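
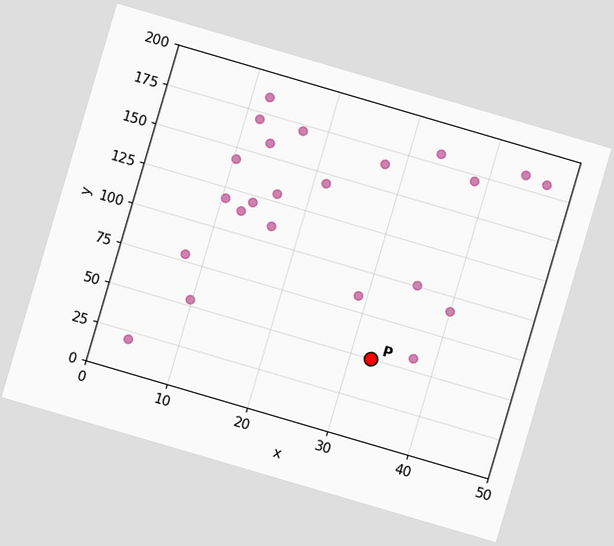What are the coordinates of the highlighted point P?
(32.5, 50)

The chart is tilted about 16° clockwise. Following the gridlines from P to each axis, P sits at (32.5, 50).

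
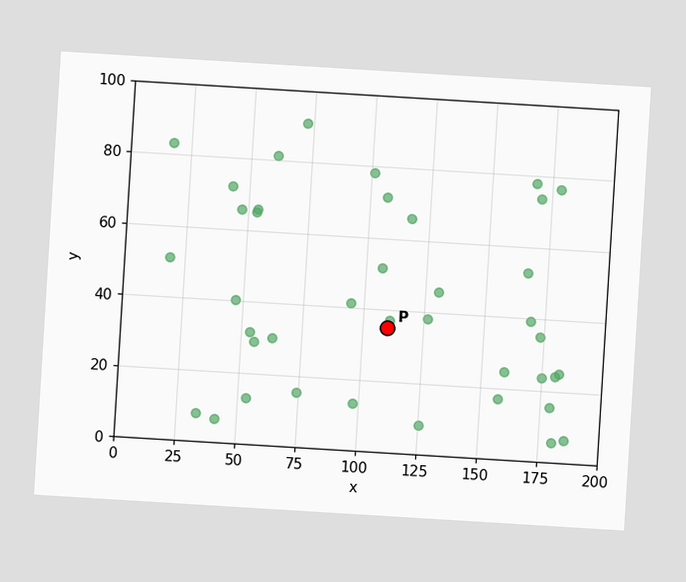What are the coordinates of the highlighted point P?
(110, 35)

The chart is tilted about 3° clockwise. Following the gridlines from P to each axis, P sits at (110, 35).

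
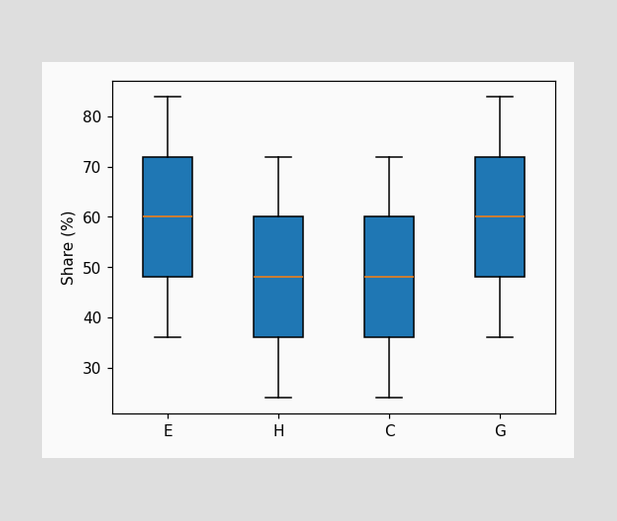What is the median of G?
The median line in the G box sits at 60%.

60%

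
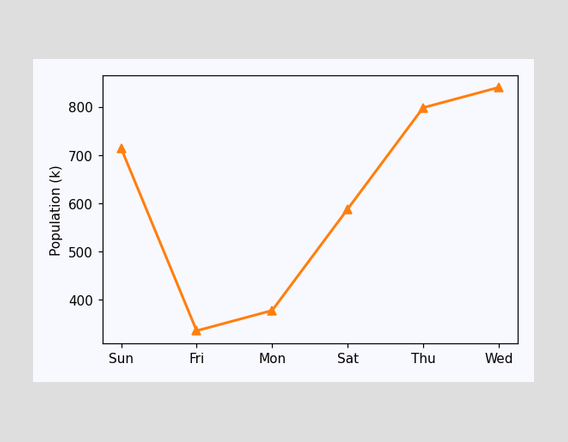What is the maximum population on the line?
840k

The highest point is at Wed, and reading across to the y-axis gives 840k.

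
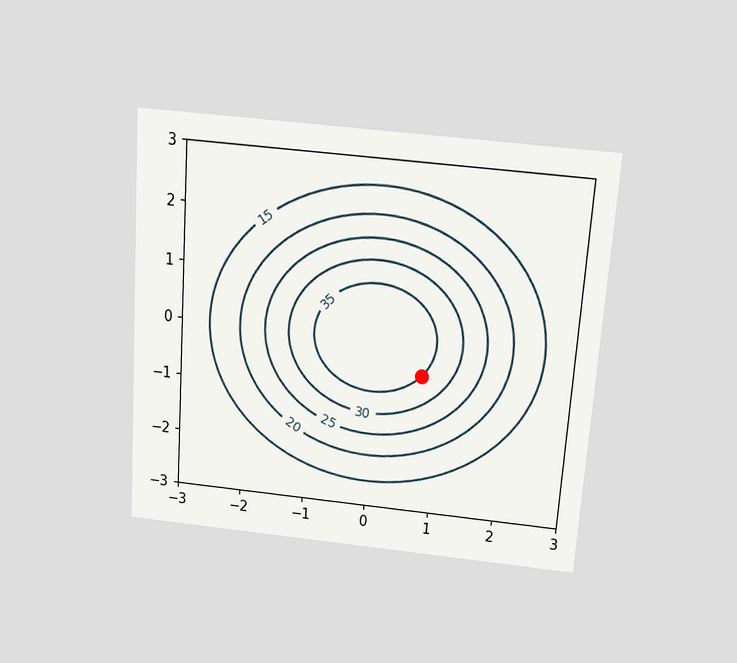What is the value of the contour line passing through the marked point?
The chart is tilted about 4° clockwise and viewed slightly from above. The marked point sits on the contour labelled 35.

35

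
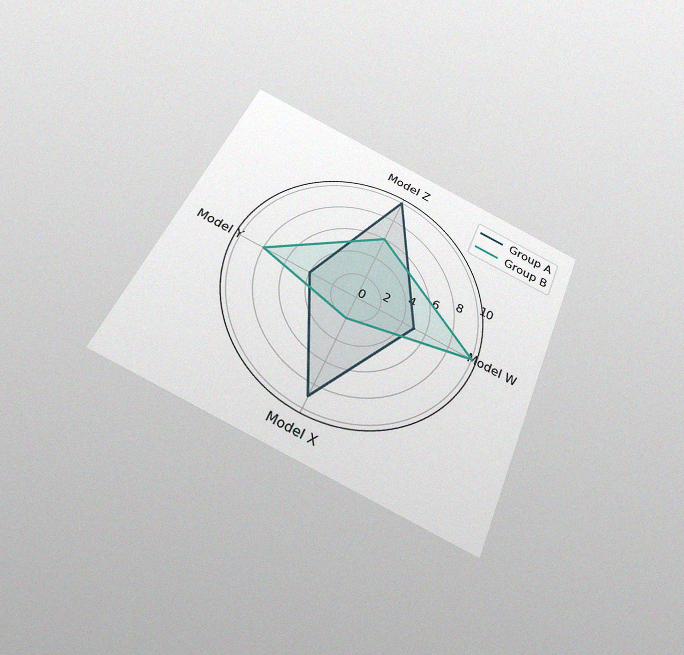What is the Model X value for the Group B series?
The chart is tilted about 23° clockwise and viewed slightly from below, with some photo noise. On the Model X axis, Group B reaches 2.

2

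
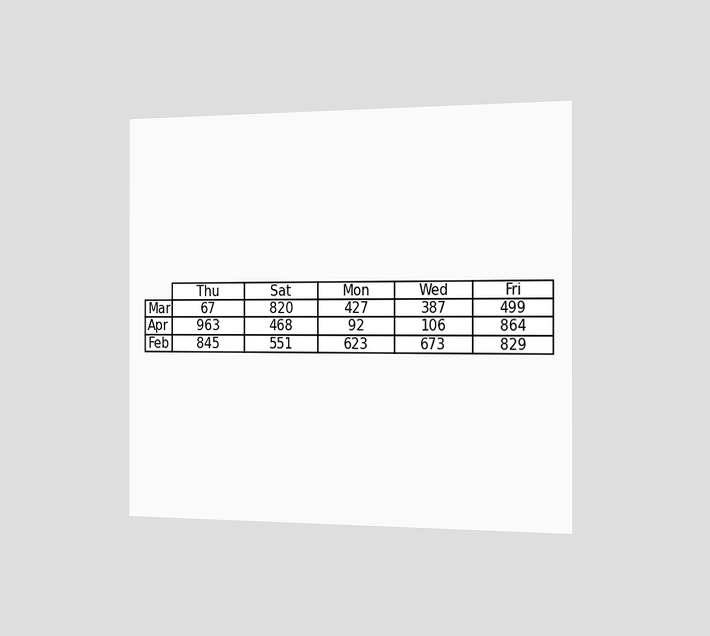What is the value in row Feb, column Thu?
The chart is viewed slightly from the right. The (Feb, Thu) cell reads 845.

845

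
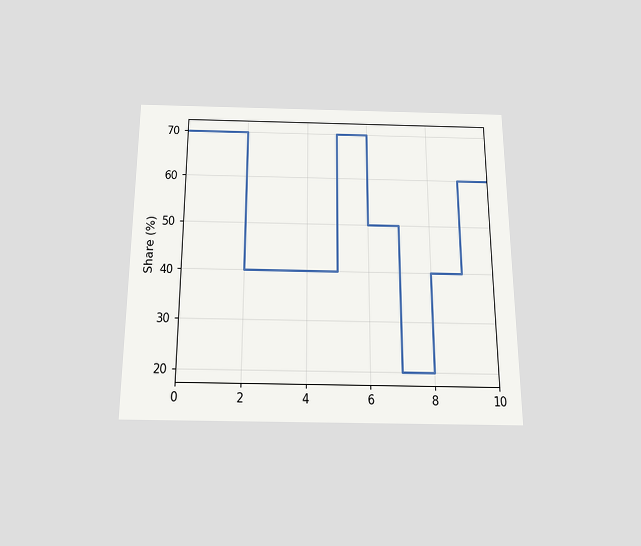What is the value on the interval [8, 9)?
40%

The chart is viewed slightly from below. On [8, 9) the step sits at 40%.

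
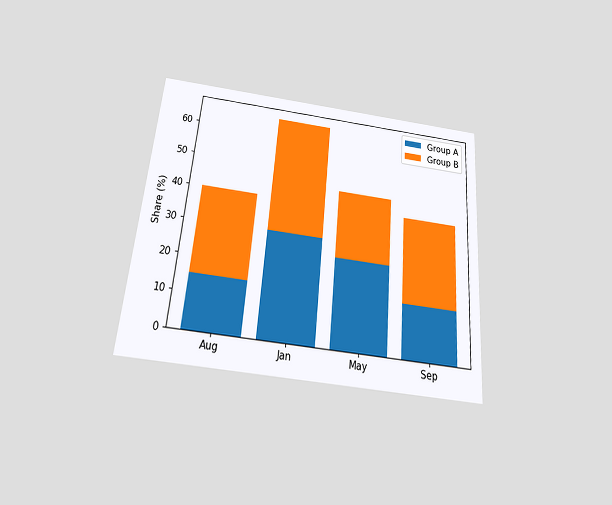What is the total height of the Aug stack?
40%

The chart is tilted about 5° clockwise and viewed slightly from below. The Aug stack's top reaches 40% on the y-axis.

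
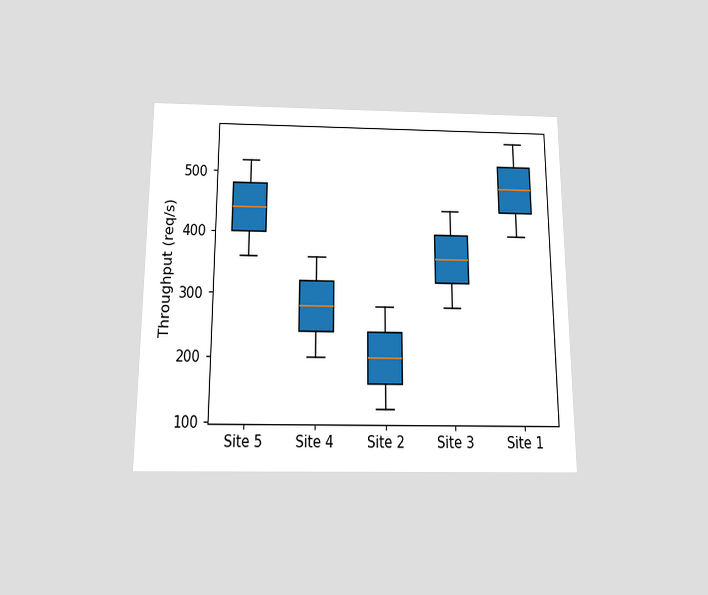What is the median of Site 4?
280req/s

The chart is viewed slightly from below. The median line in the Site 4 box sits at 280req/s.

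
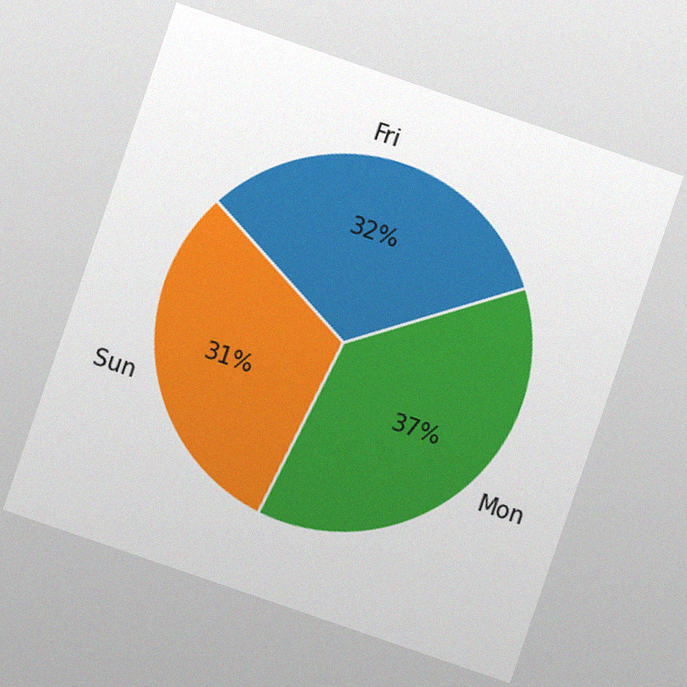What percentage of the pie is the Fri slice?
32%

The chart is tilted about 19° clockwise, with some photo noise. The Fri slice takes up 32% of the pie.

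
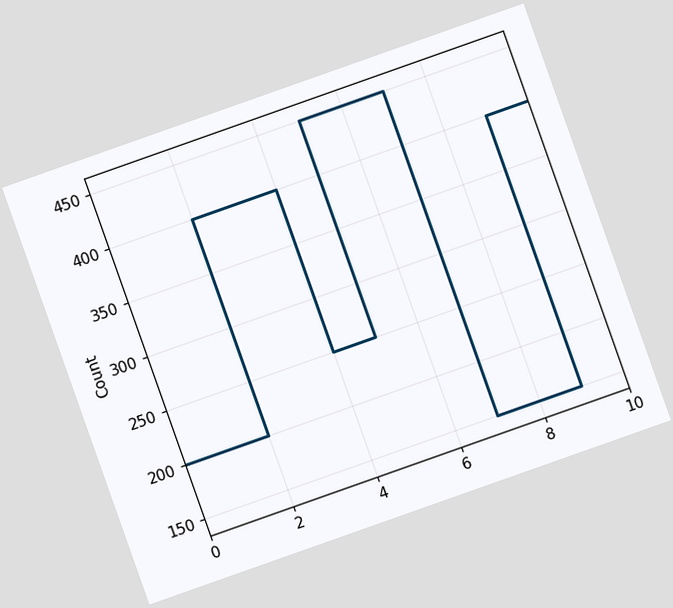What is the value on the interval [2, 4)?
400

The chart is tilted about 19° counter-clockwise. On [2, 4) the step sits at 400.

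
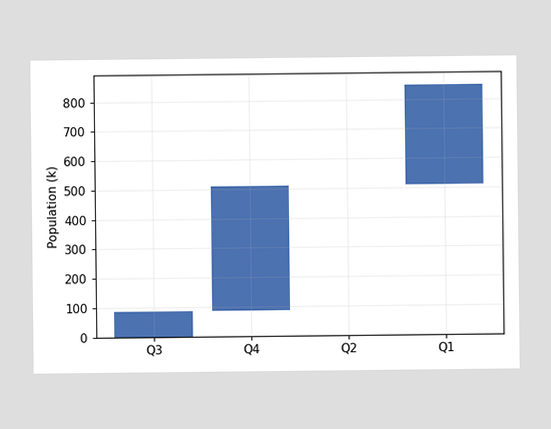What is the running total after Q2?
After Q2 the running total reaches 510k.

510k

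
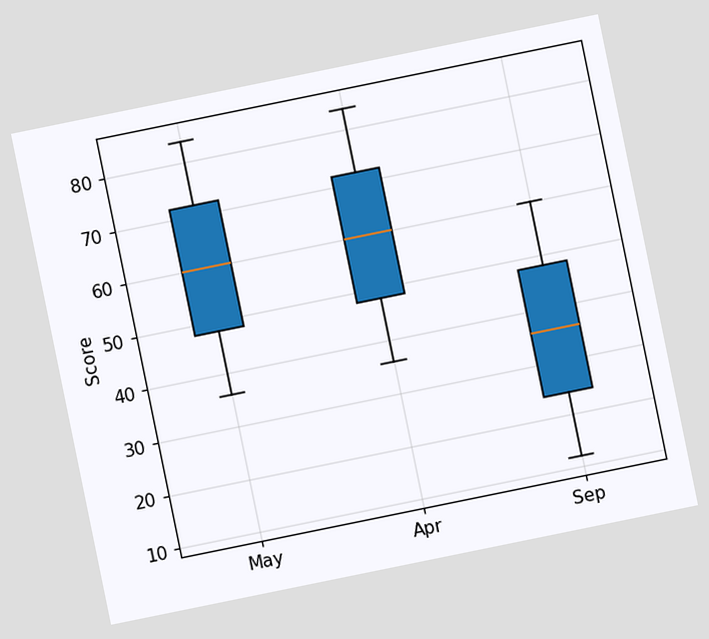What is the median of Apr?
The chart is tilted about 12° counter-clockwise. The median line in the Apr box sits at 60.

60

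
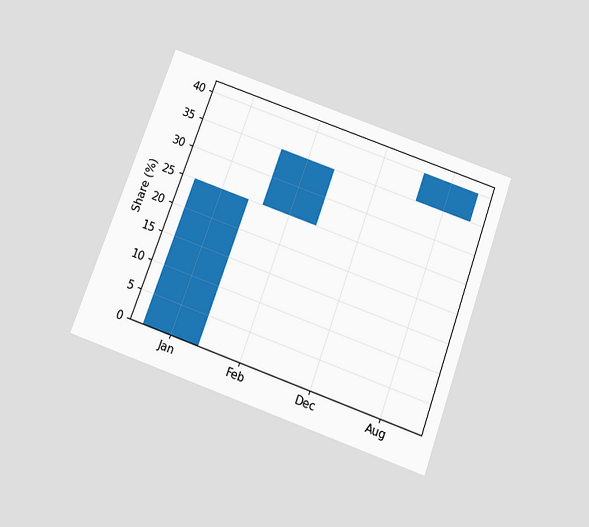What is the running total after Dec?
The chart is tilted about 20° clockwise and viewed slightly from below. After Dec the running total reaches 35%.

35%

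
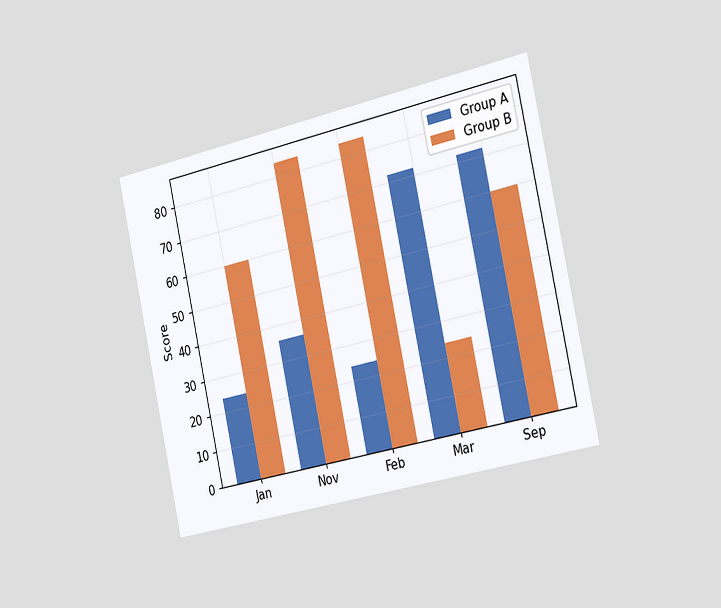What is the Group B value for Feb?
84

The chart is tilted about 12° counter-clockwise and viewed slightly from the right. The Group B bar at Feb reaches 84 on the y-axis.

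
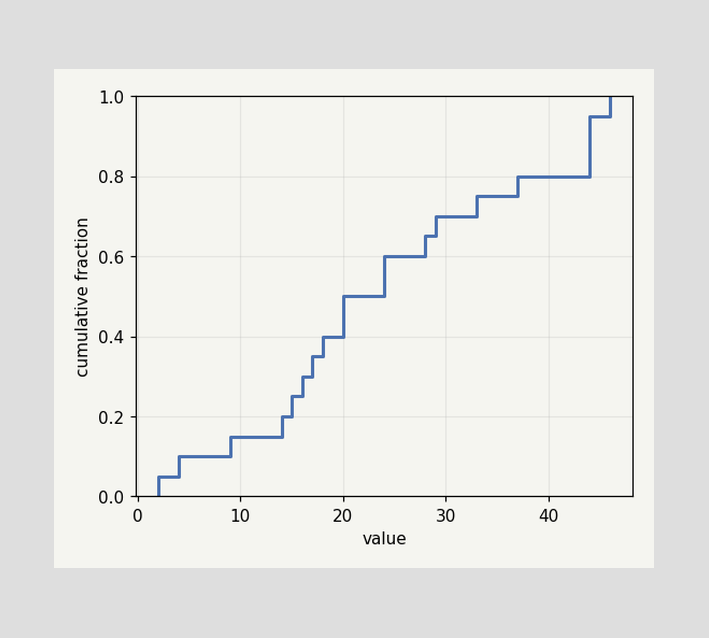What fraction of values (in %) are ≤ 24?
60%

At x=24 the ECDF step is at 60%.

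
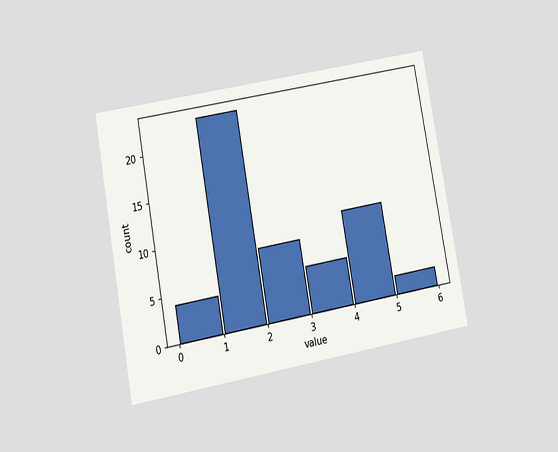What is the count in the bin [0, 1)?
The chart is tilted about 10° counter-clockwise and viewed at a slight angle. The [0, 1) bin has height 4.

4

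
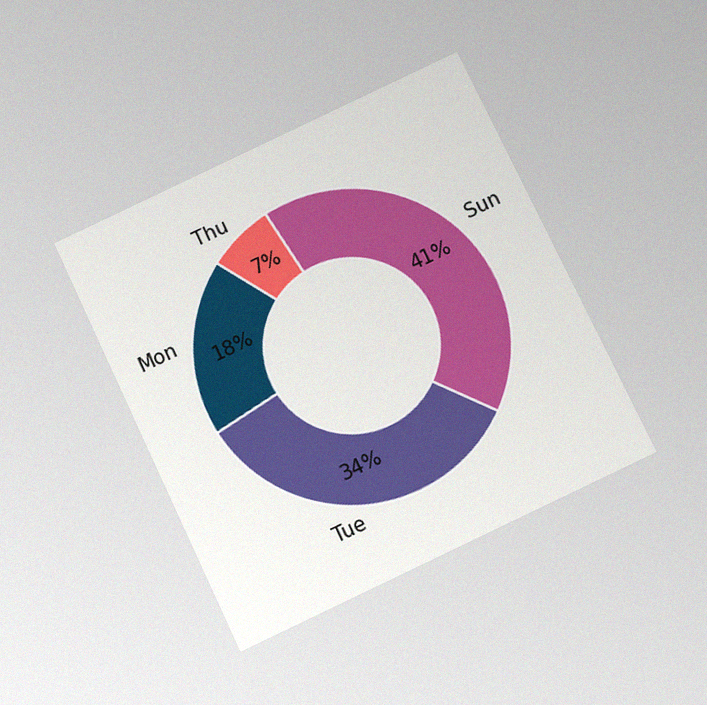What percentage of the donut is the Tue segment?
The chart is tilted about 25° counter-clockwise and viewed slightly from below, with some photo noise. The Tue segment takes up 34% of the ring.

34%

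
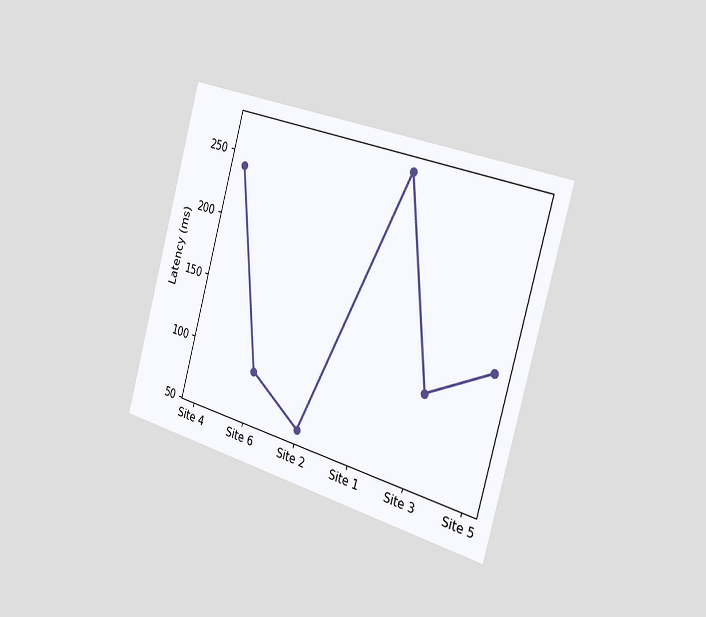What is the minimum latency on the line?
60ms

The chart is tilted about 16° clockwise and viewed slightly from the right. The lowest point is at Site 2, and reading across to the y-axis gives 60ms.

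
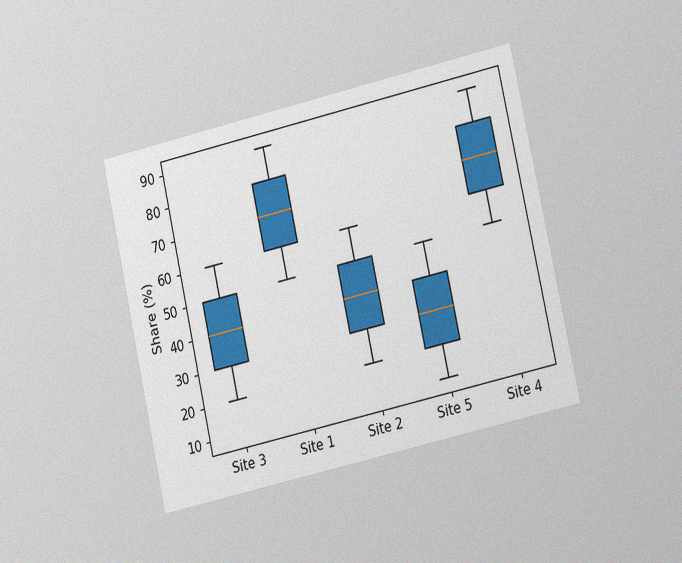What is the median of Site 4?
The chart is tilted about 13° counter-clockwise and viewed at a slight angle, with some photo noise. The median line in the Site 4 box sits at 70%.

70%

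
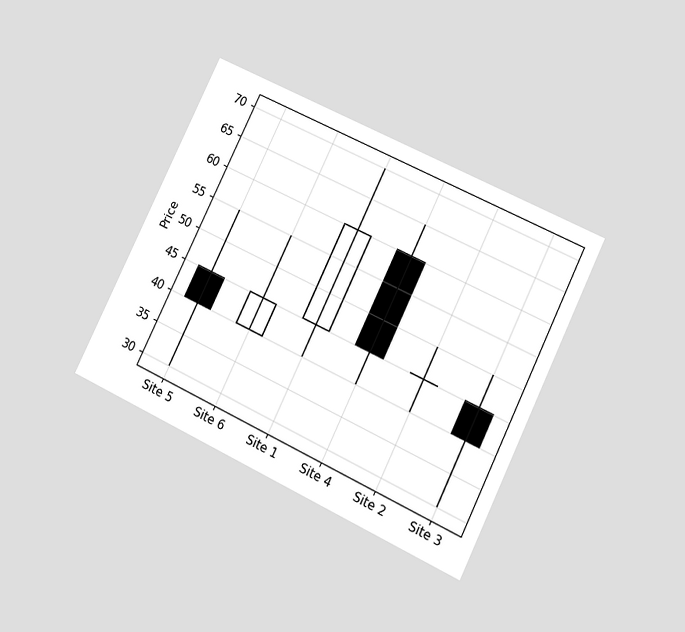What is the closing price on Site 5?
The chart is tilted about 26° clockwise and viewed at a slight angle. The Site 5 candle closes at 40.

40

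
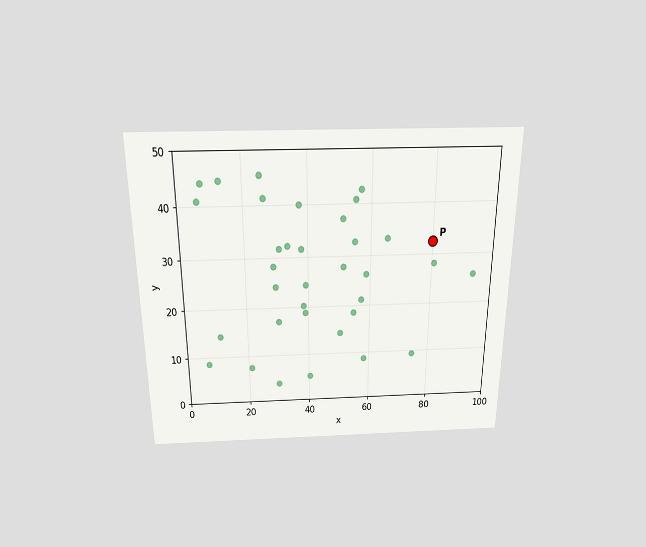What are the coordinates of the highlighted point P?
The chart is viewed slightly from above. Following the gridlines from P to each axis, P sits at (80, 32.5).

(80, 32.5)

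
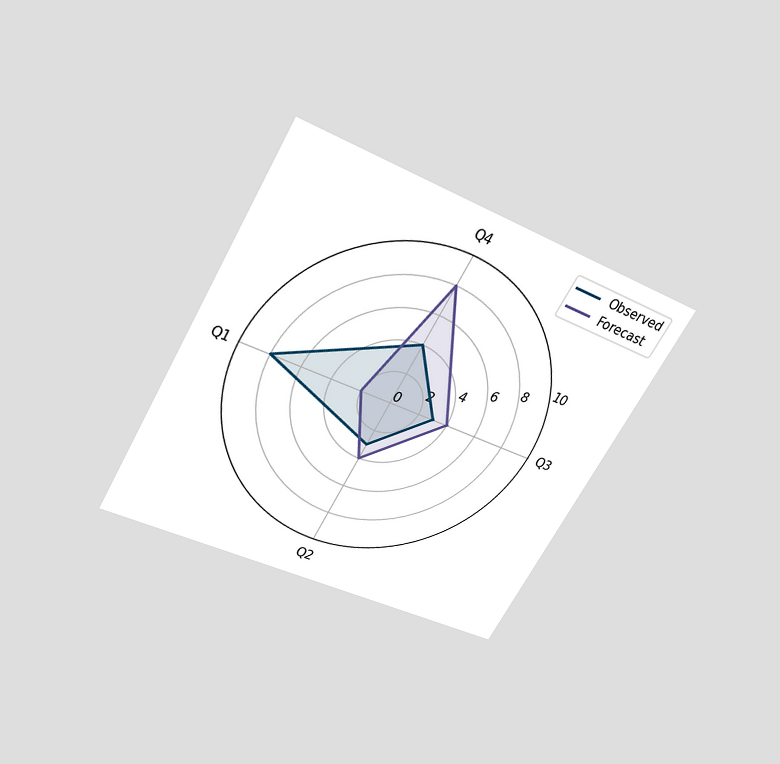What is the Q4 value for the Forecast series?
The chart is tilted about 29° clockwise and viewed slightly from above. On the Q4 axis, Forecast reaches 8.

8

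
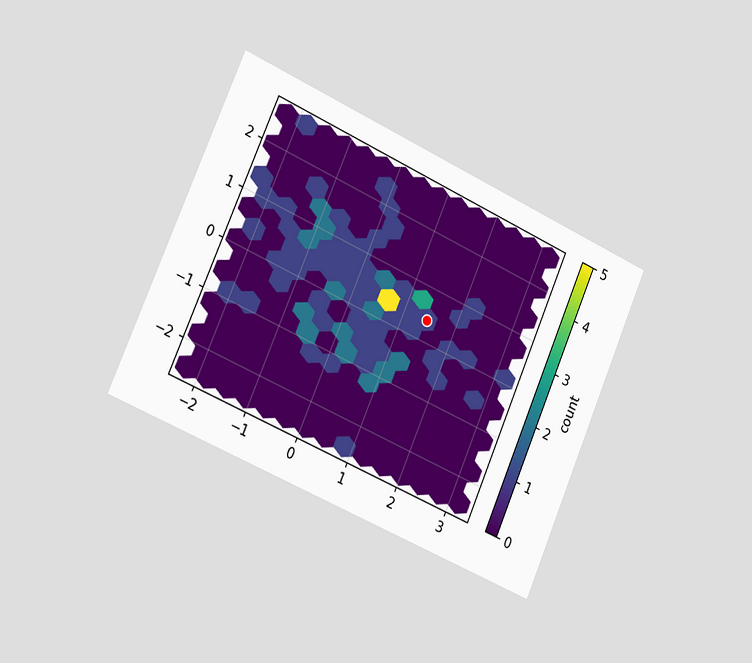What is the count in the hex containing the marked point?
The chart is tilted about 24° clockwise and viewed slightly from the left. The marked hex reads 1 on the colorbar.

1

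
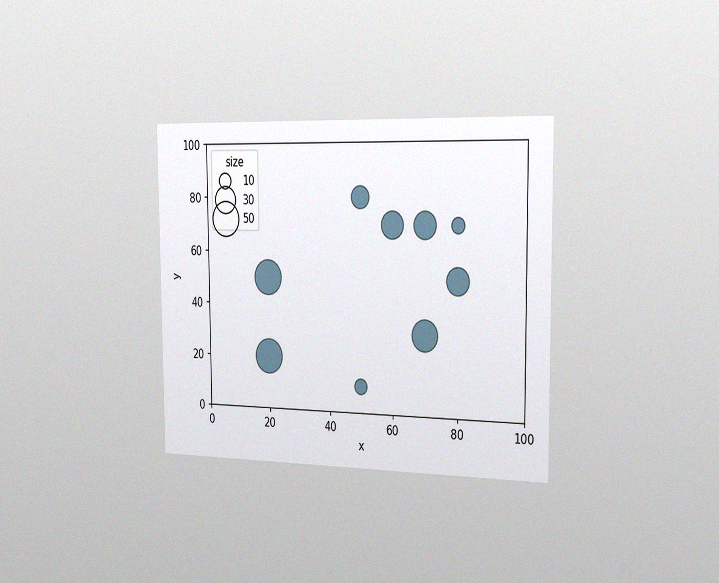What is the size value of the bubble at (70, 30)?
The chart is viewed slightly from the right, with some photo noise. Matching the bubble at (70, 30) against the size legend gives 40.

40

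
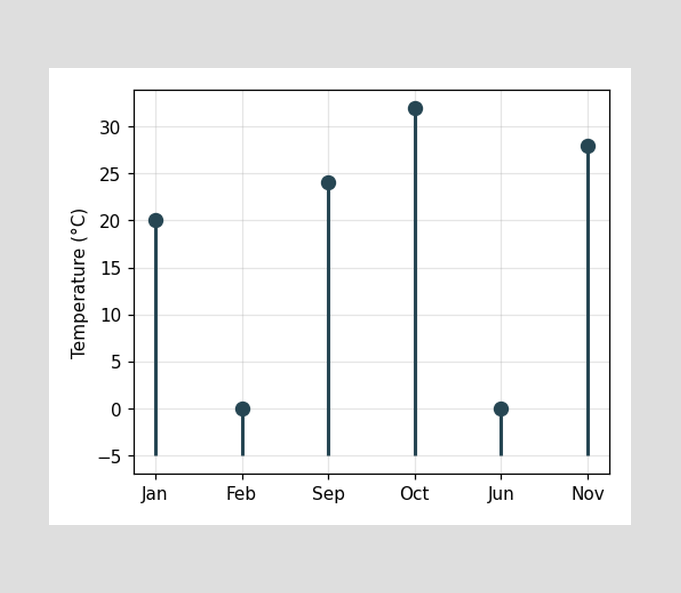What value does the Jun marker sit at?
The Jun marker sits at 0°C.

0°C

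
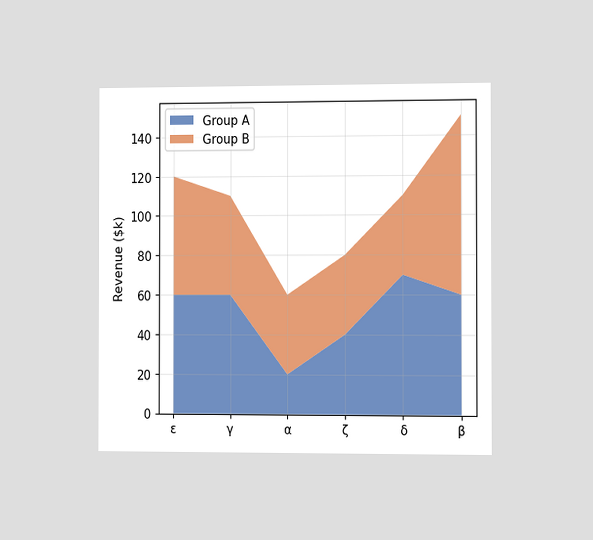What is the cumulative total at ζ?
$80k

The chart is viewed slightly from the right. The stacked total at ζ reaches $80k.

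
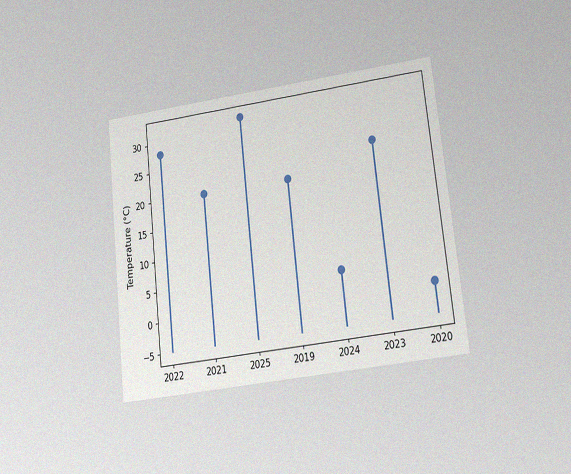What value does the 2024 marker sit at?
The chart is tilted about 6° counter-clockwise and viewed at a slight angle, with some photo noise. The 2024 marker sits at 4°C.

4°C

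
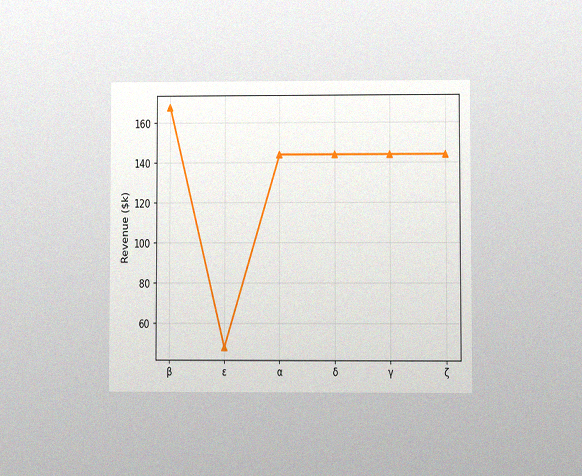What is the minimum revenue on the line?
The chart is viewed at a slight angle, with some photo noise. The lowest point is at ε, and reading across to the y-axis gives $48k.

$48k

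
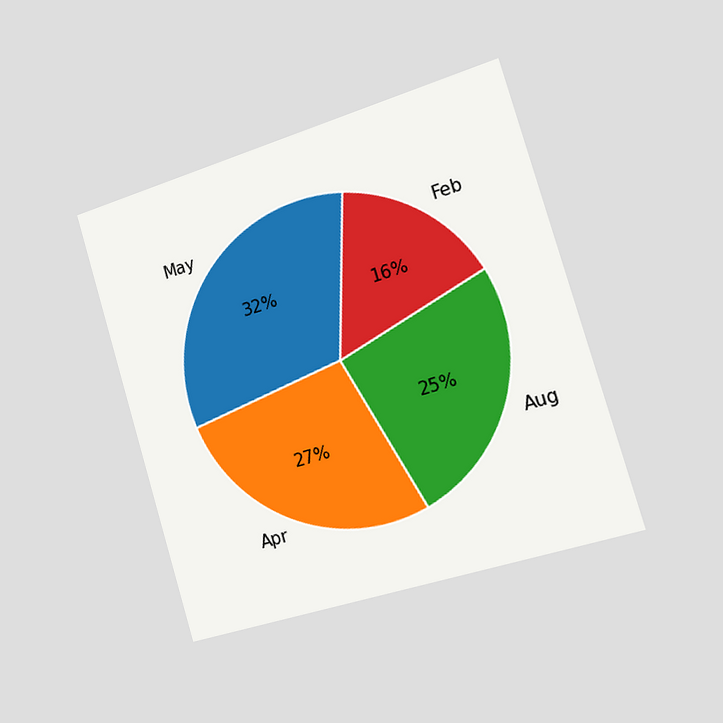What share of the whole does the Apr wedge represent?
The chart is tilted about 17° counter-clockwise and viewed slightly from the right. The Apr slice takes up 27% of the pie.

27%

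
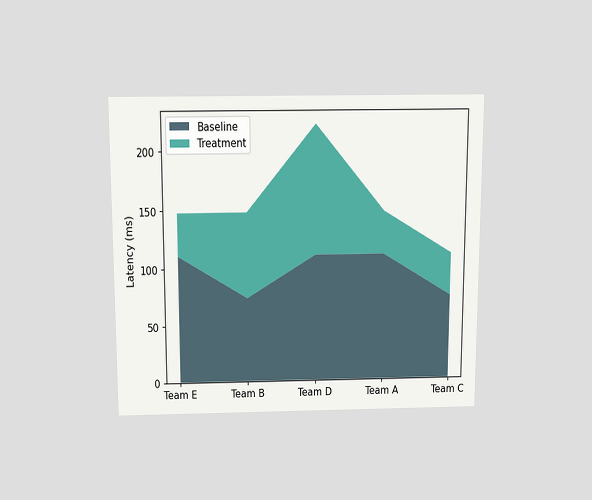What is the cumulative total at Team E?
148ms

The chart is viewed slightly from above. The stacked total at Team E reaches 148ms.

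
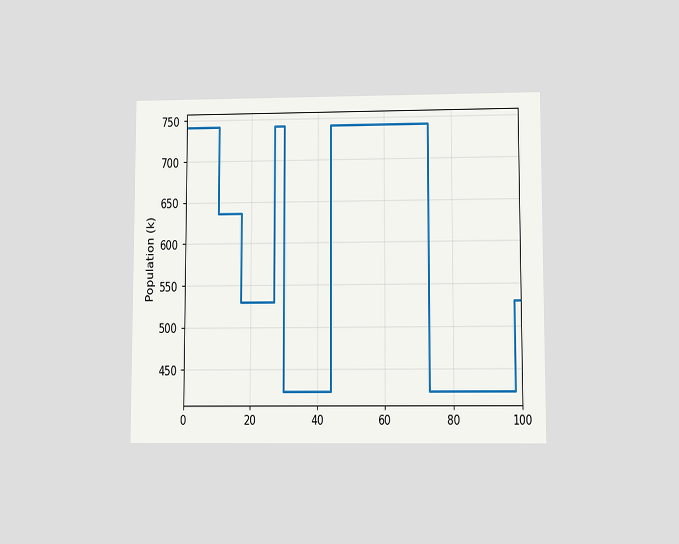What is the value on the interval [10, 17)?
The chart is viewed at a slight angle. On [10, 17) the step sits at 636k.

636k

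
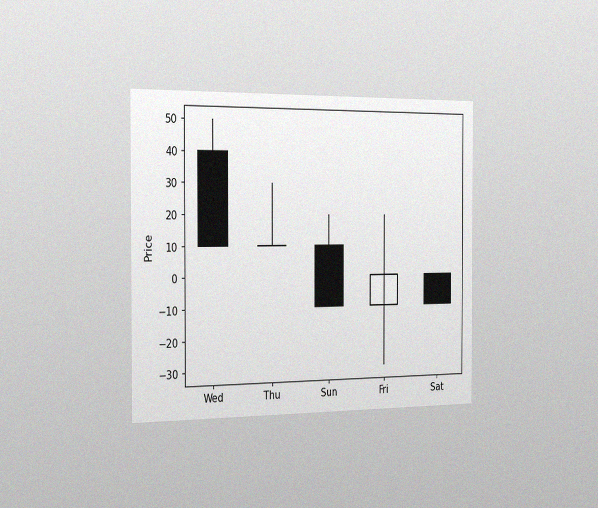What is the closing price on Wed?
10

The chart is viewed slightly from the left, with some photo noise. The Wed candle closes at 10.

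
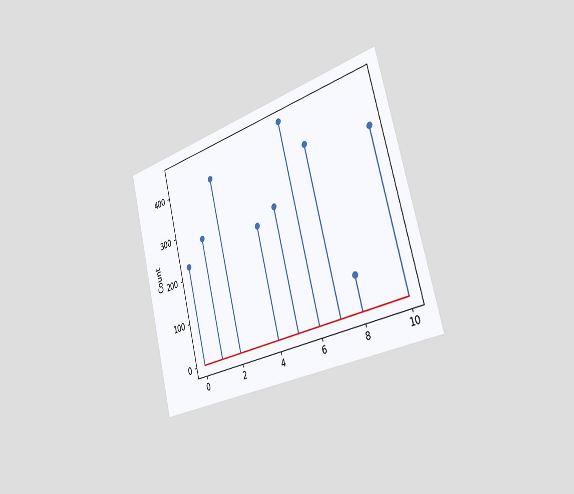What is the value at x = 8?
The chart is tilted about 14° counter-clockwise and viewed slightly from the right. The stem at x=8 reaches 75.

75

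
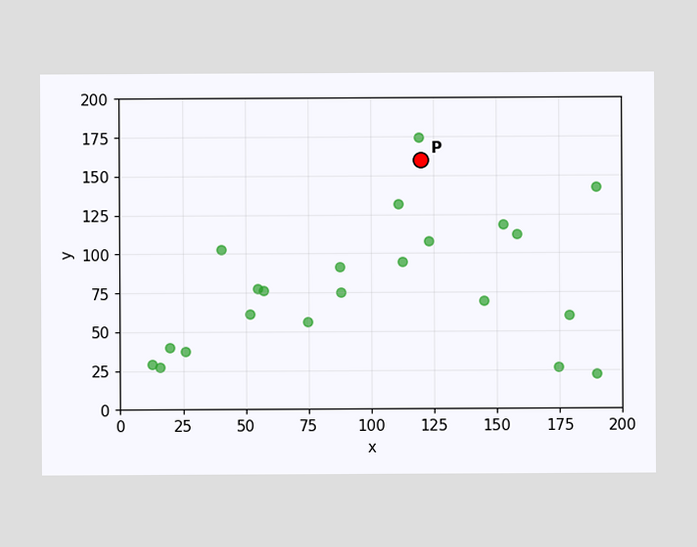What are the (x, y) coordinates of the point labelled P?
(120, 160)

Following the gridlines from P to each axis, P sits at (120, 160).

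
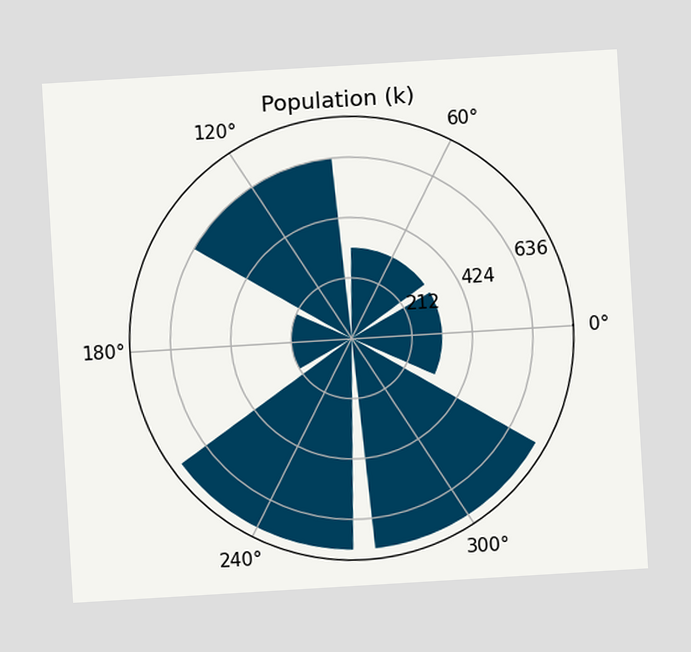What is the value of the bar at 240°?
The chart is tilted about 3° counter-clockwise. The bar at 240° reaches 742k on the radial axis.

742k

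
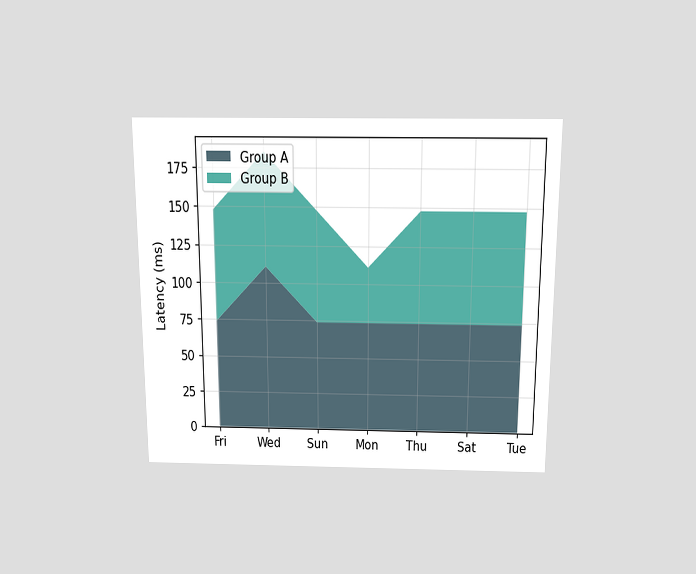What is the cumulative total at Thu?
148ms

The chart is viewed slightly from above. The stacked total at Thu reaches 148ms.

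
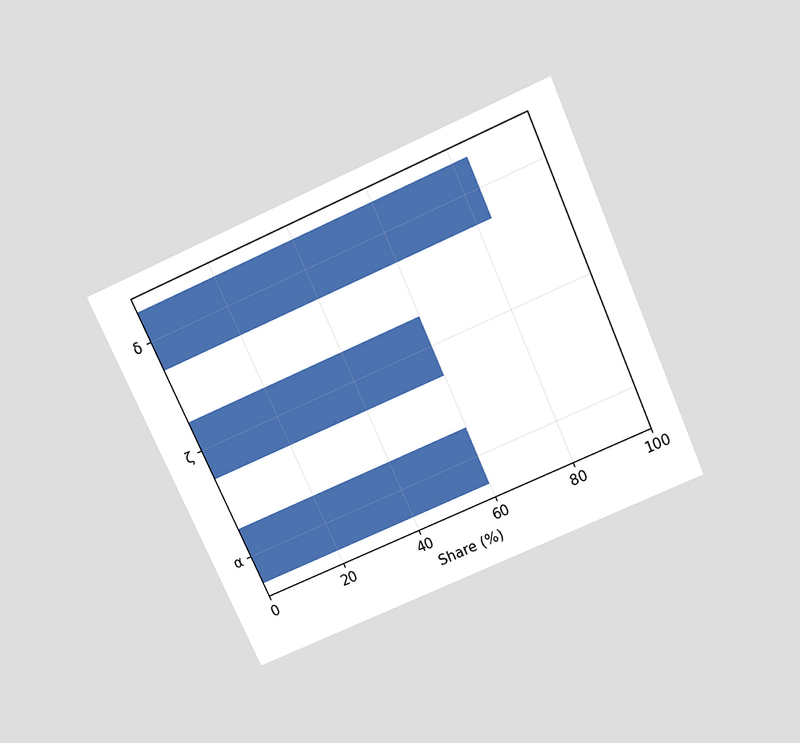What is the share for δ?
84%

The chart is tilted about 24° counter-clockwise and viewed slightly from above. Reading along the chart's x-axis, the δ bar reaches 84%.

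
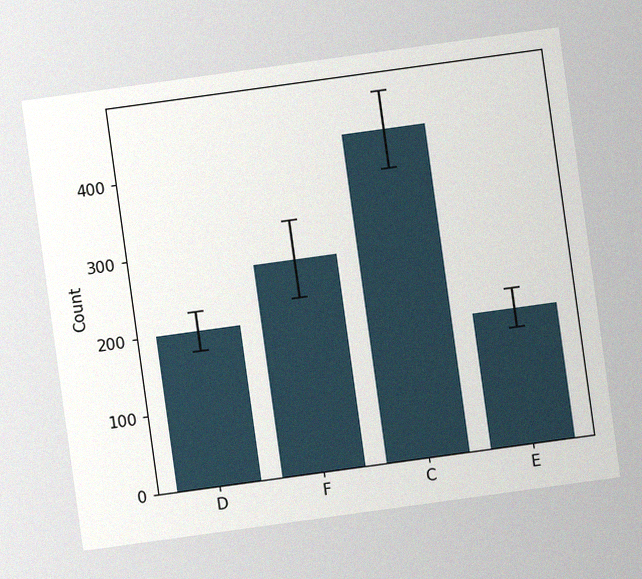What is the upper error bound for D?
225

The chart is tilted about 8° counter-clockwise, with some photo noise. The D bar's upper whisker reaches 225.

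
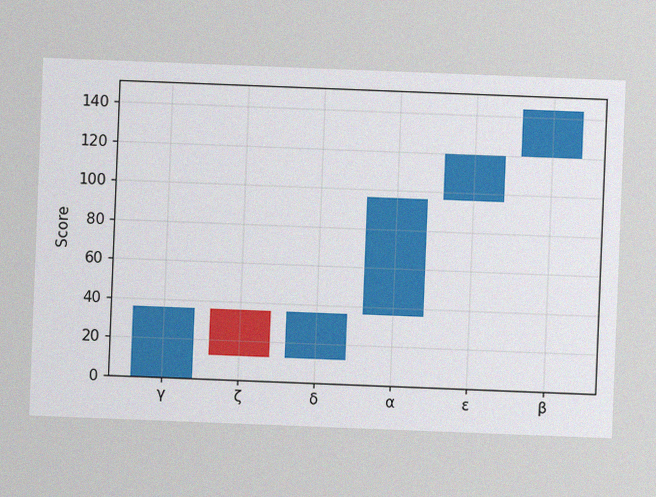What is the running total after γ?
36

The chart is tilted about 2° clockwise, with some photo noise. After γ the running total reaches 36.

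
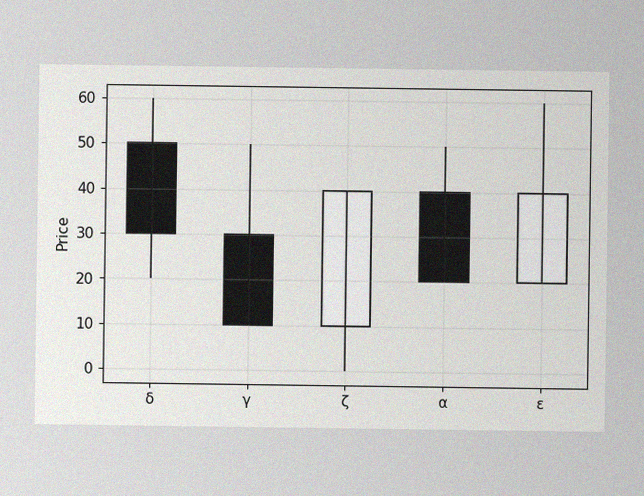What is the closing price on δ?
30

The image has some photo noise and uneven lighting. The δ candle closes at 30.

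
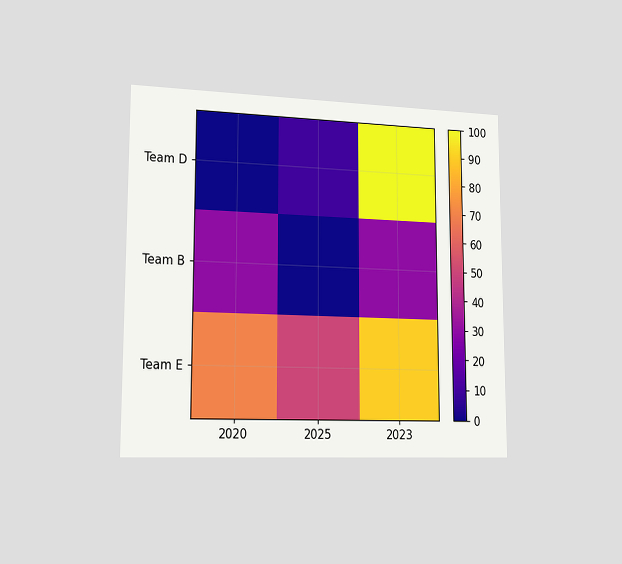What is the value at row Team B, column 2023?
The chart is viewed slightly from the left. Matching cell (Team B, 2023) against the colorbar gives 30.

30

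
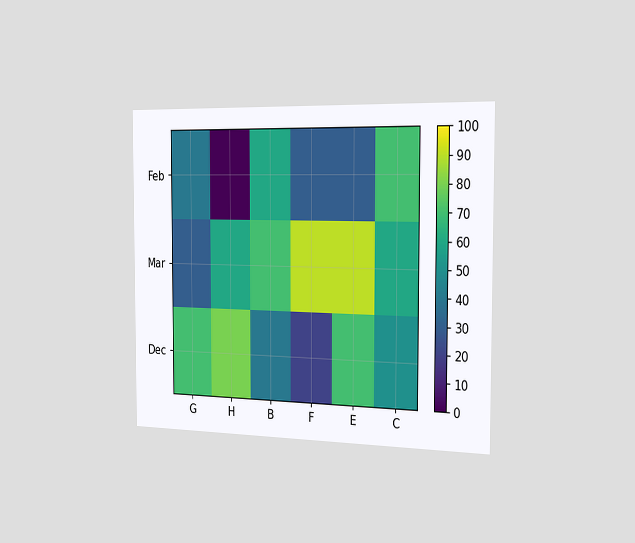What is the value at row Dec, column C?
50

The chart is viewed slightly from the right. Matching cell (Dec, C) against the colorbar gives 50.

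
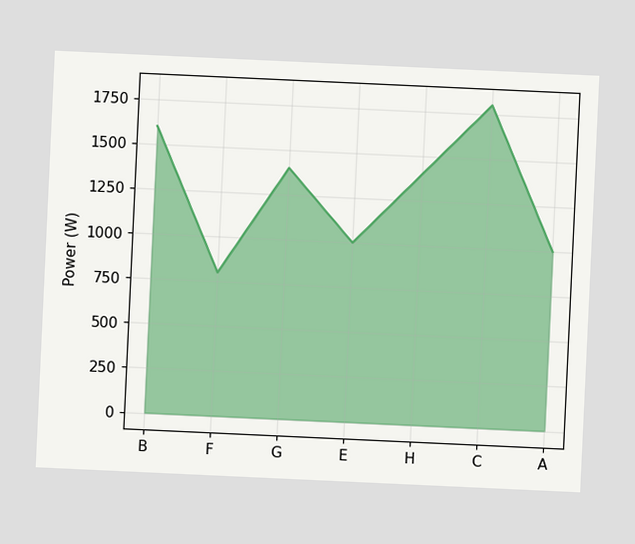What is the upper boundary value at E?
1000W

The chart is tilted about 3° clockwise. At E the upper boundary is at 1000W.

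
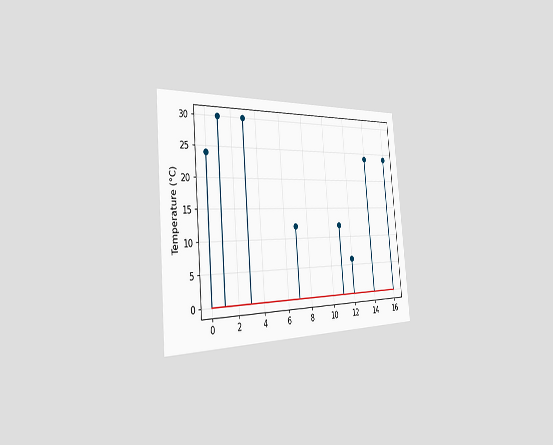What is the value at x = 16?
The chart is tilted about 5° counter-clockwise and viewed slightly from the left. The stem at x=16 reaches 24°C.

24°C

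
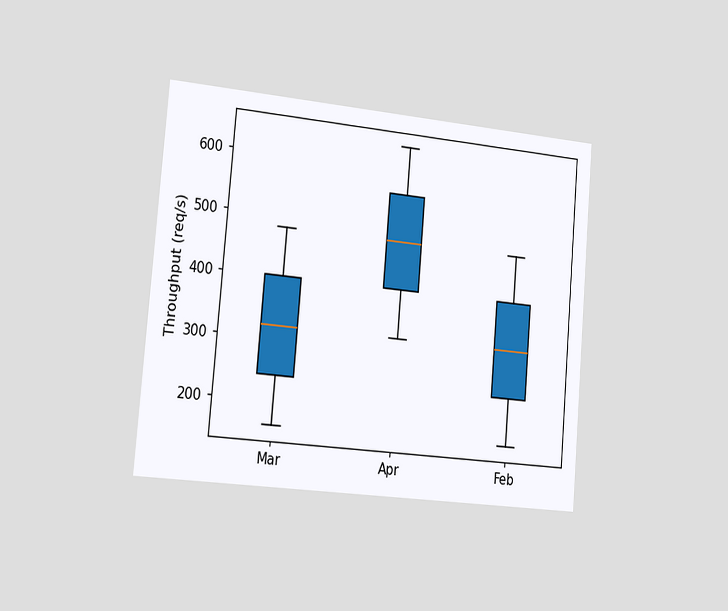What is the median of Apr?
480req/s

The chart is tilted about 5° clockwise and viewed slightly from the left. The median line in the Apr box sits at 480req/s.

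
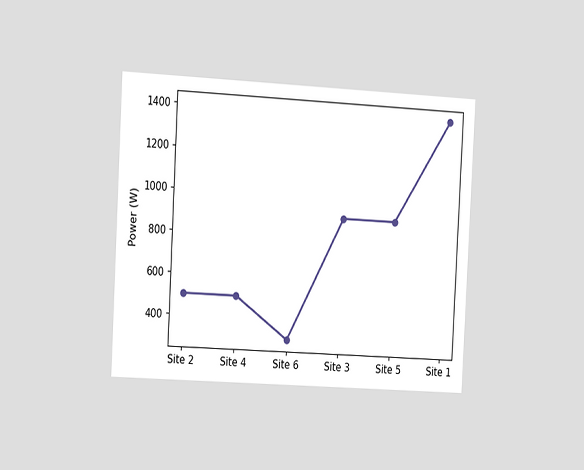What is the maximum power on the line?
The chart is tilted about 3° clockwise and viewed slightly from the left. The highest point is at Site 1, and reading across to the y-axis gives 1400W.

1400W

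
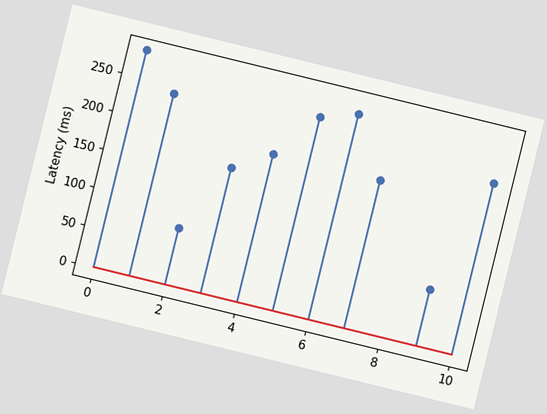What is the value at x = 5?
The chart is tilted about 14° clockwise. The stem at x=5 reaches 255ms.

255ms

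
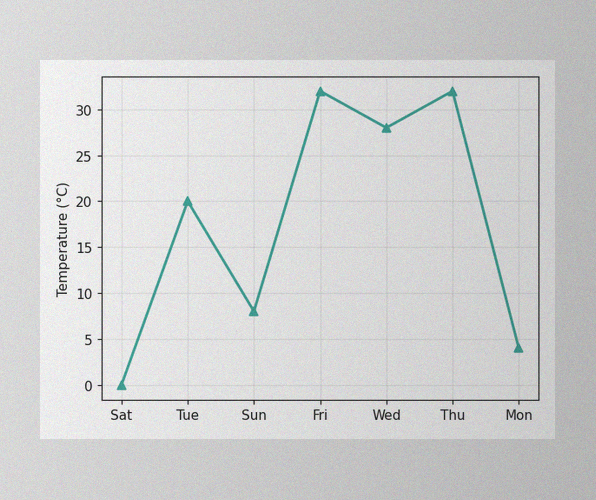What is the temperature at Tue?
20°C

The image has some photo noise and uneven lighting. At Tue, the line is at 20°C.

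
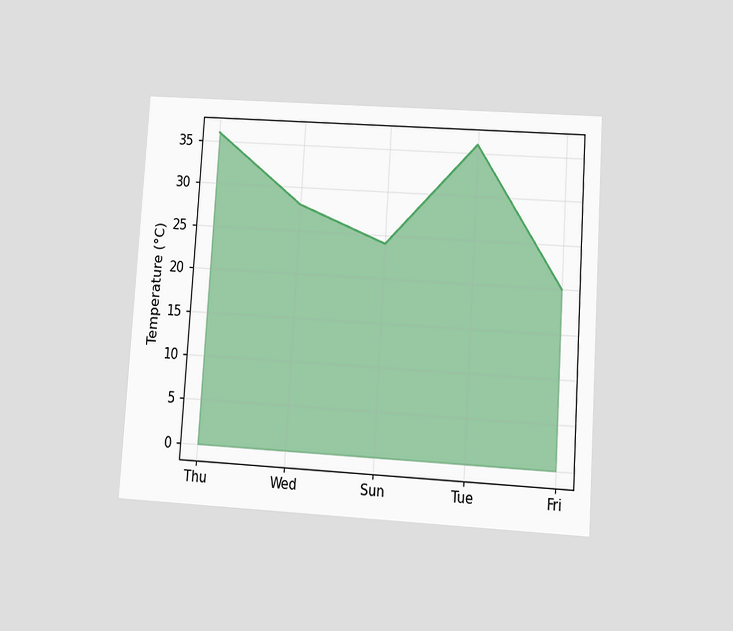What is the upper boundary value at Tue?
The chart is tilted about 4° clockwise and viewed at a slight angle. At Tue the upper boundary is at 36°C.

36°C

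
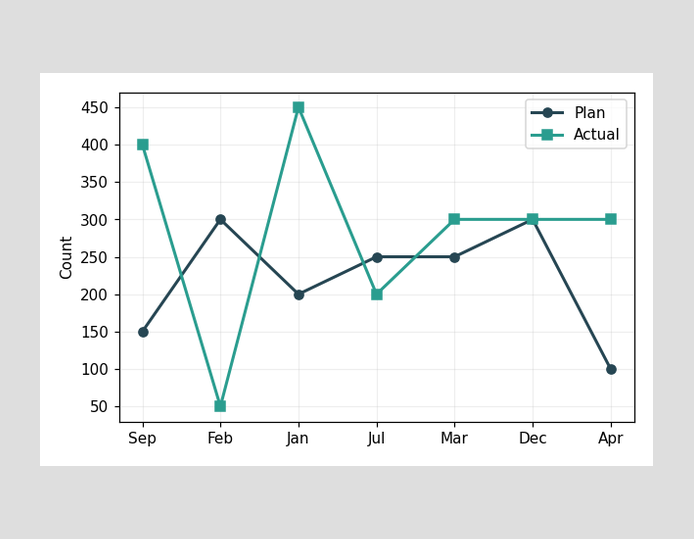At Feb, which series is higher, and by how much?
Plan, by 250

At Feb, Plan sits above the other line by 250.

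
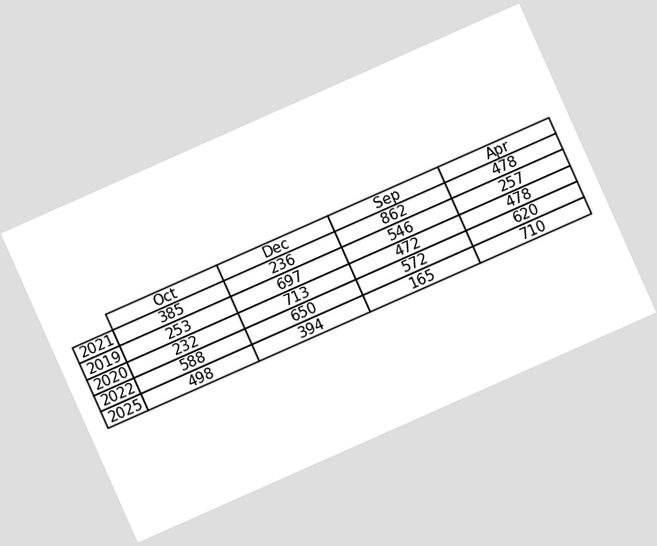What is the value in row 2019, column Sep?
The chart is tilted about 24° counter-clockwise. The (2019, Sep) cell reads 546.

546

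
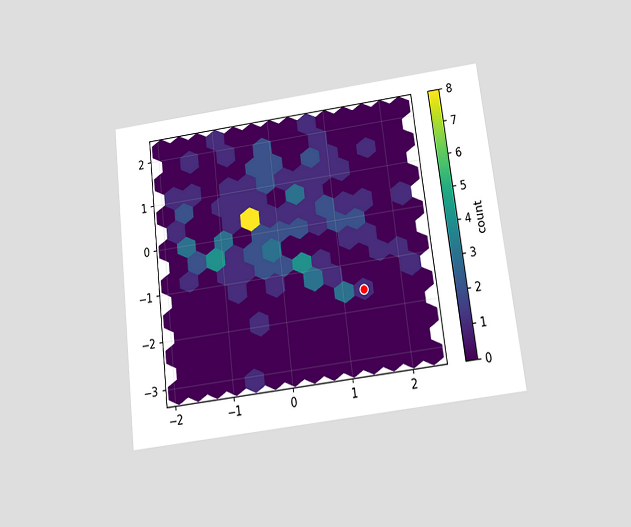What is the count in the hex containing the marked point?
The chart is tilted about 7° counter-clockwise and viewed slightly from below. The marked hex reads 1 on the colorbar.

1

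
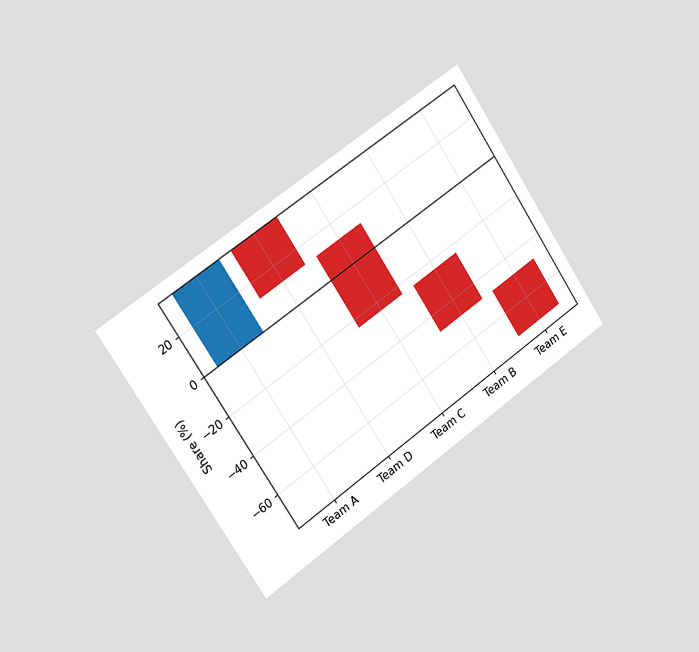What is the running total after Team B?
The chart is tilted about 34° counter-clockwise and viewed slightly from the left. After Team B the running total reaches -48%.

-48%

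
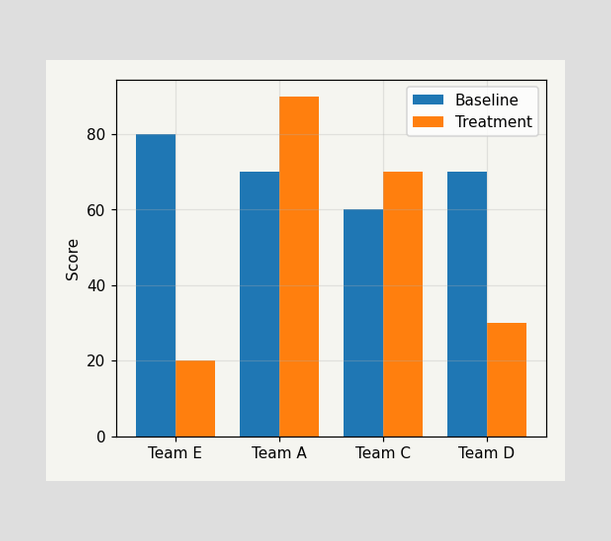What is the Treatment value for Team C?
The Treatment bar at Team C reaches 70 on the y-axis.

70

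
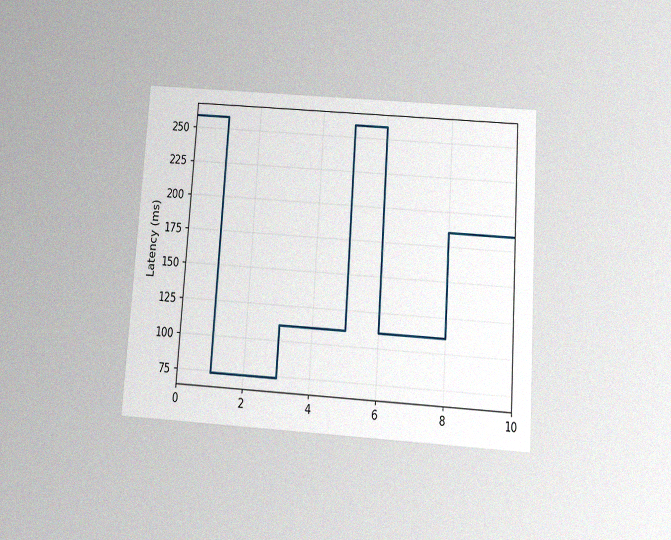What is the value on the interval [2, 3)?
74ms

The chart is tilted about 4° clockwise and viewed slightly from below, with some photo noise. On [2, 3) the step sits at 74ms.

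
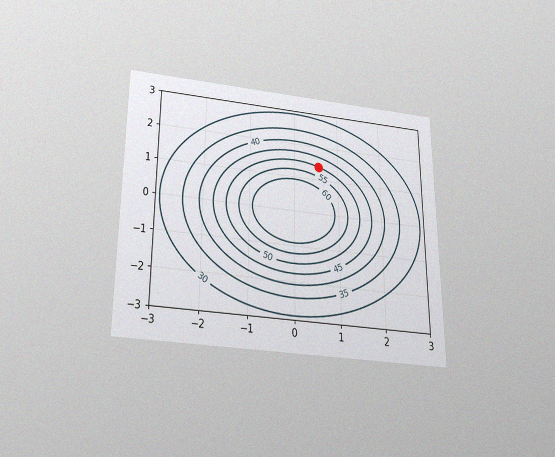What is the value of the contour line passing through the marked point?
50

The chart is viewed slightly from below, with some photo noise. The marked point sits on the contour labelled 50.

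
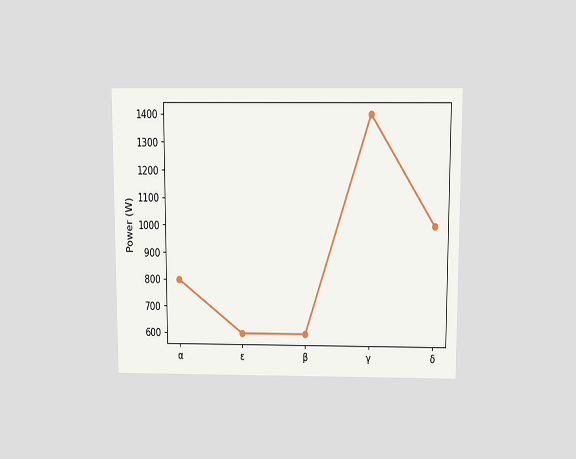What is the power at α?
The chart is viewed slightly from above. At α, the line is at 800W.

800W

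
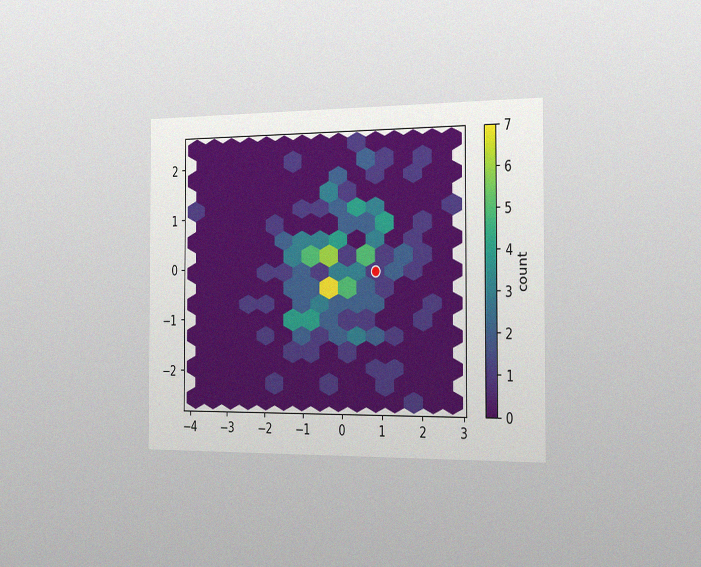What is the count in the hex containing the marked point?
The chart is viewed slightly from the right, with some photo noise. The marked hex reads 1 on the colorbar.

1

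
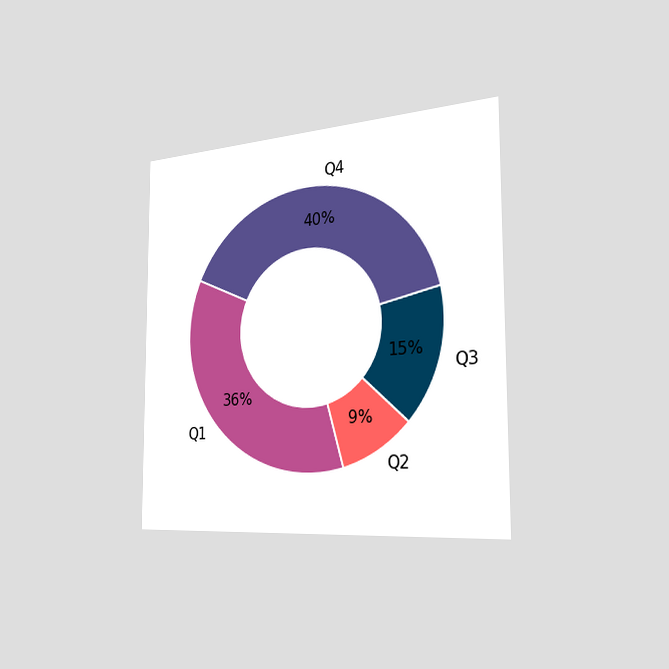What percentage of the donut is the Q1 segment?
The chart is viewed slightly from the right. The Q1 segment takes up 36% of the ring.

36%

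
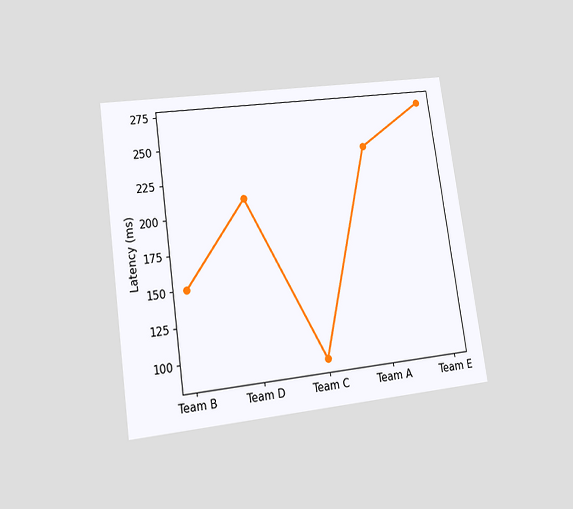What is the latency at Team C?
The chart is tilted about 8° counter-clockwise and viewed at a slight angle. At Team C, the line is at 90ms.

90ms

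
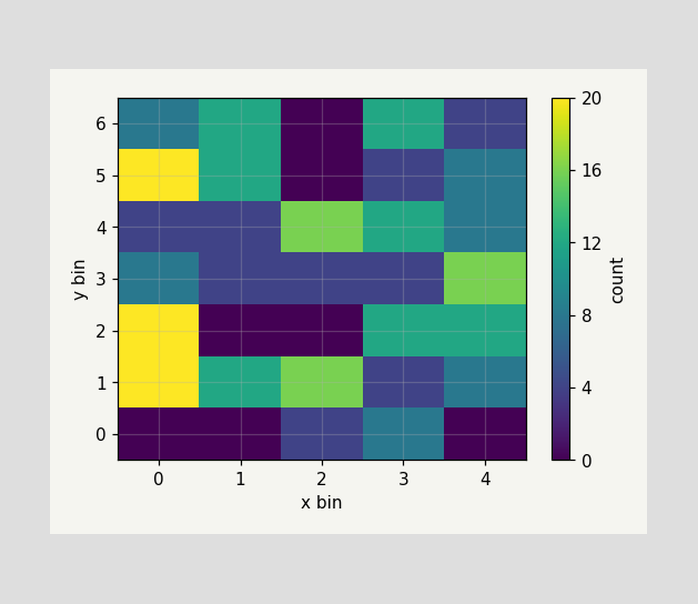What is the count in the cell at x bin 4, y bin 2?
Matching the cell (4, 2) against the colorbar gives 12.

12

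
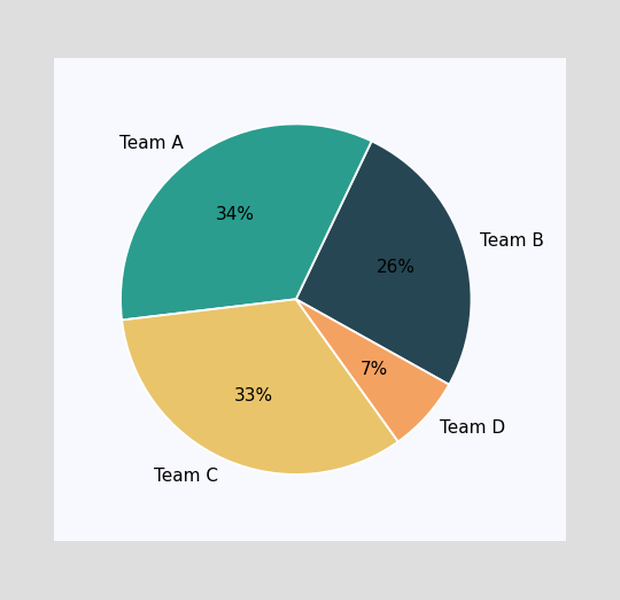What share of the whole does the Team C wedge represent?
33%

The Team C slice takes up 33% of the pie.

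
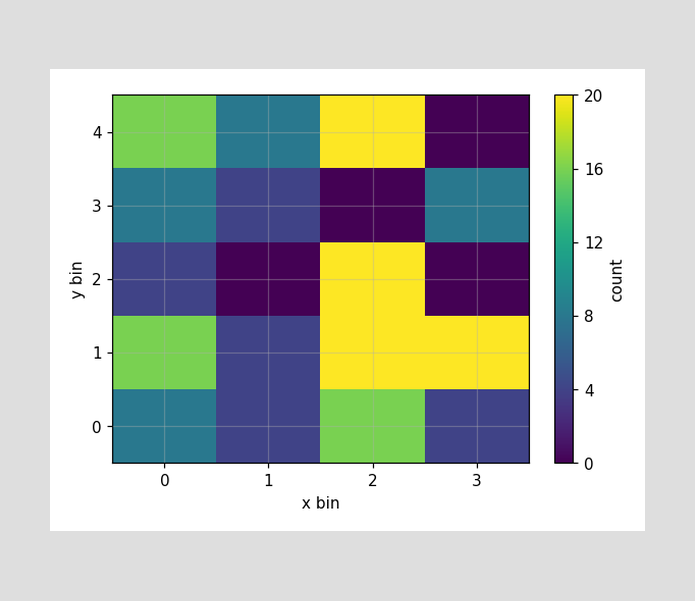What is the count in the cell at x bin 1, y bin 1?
Matching the cell (1, 1) against the colorbar gives 4.

4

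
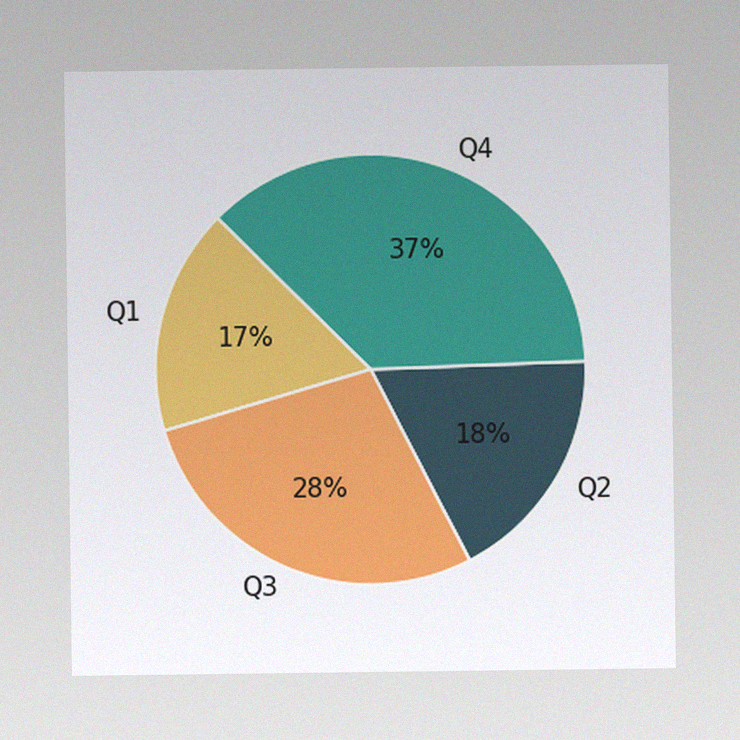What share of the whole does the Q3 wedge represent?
28%

The image has some photo noise and uneven lighting. The Q3 slice takes up 28% of the pie.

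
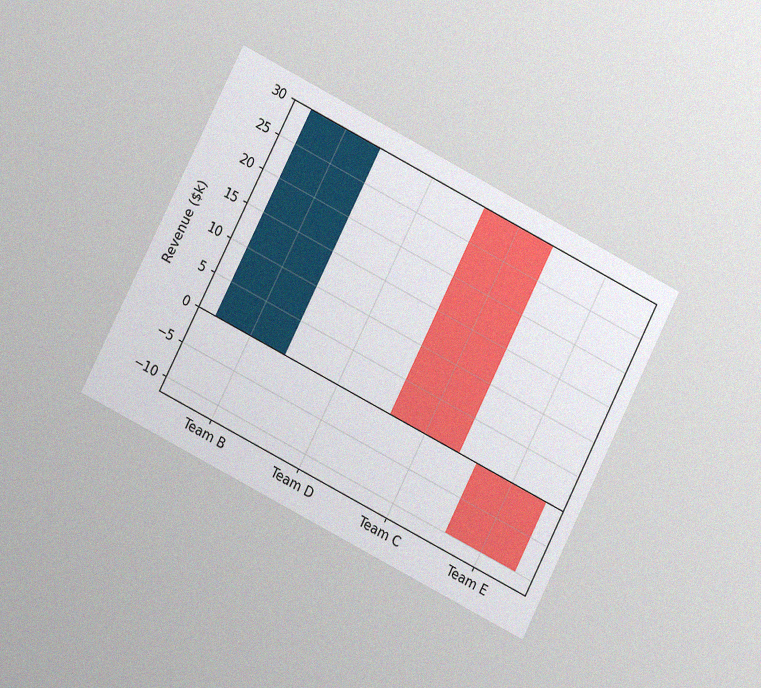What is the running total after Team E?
$-10k

The chart is tilted about 27° clockwise and viewed at a slight angle, with some photo noise. After Team E the running total reaches $-10k.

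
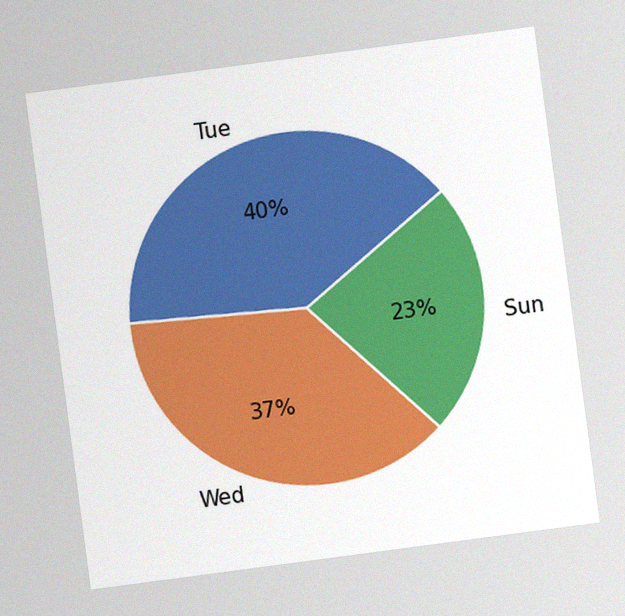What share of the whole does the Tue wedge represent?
40%

The chart is tilted about 8° counter-clockwise, with some photo noise. The Tue slice takes up 40% of the pie.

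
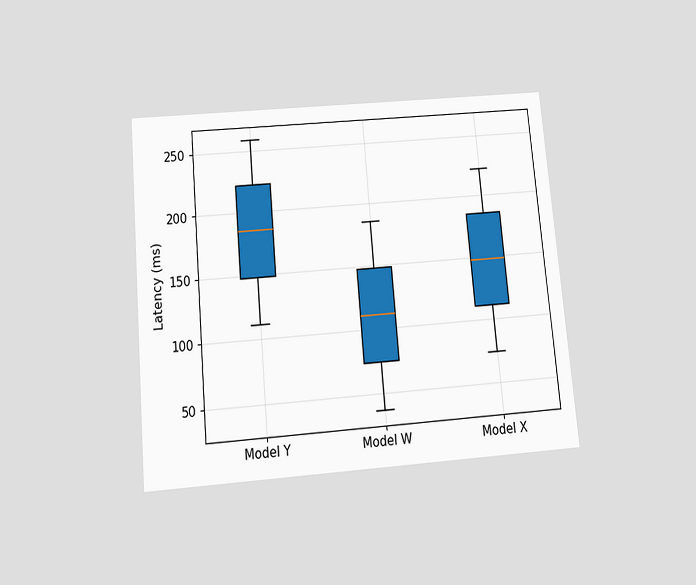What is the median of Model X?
The chart is tilted about 5° counter-clockwise and viewed slightly from below. The median line in the Model X box sits at 148ms.

148ms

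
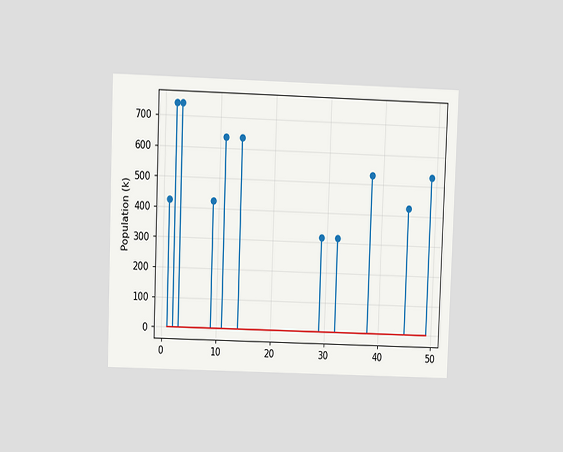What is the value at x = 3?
The chart is tilted about 2° clockwise and viewed at a slight angle. The stem at x=3 reaches 742k.

742k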